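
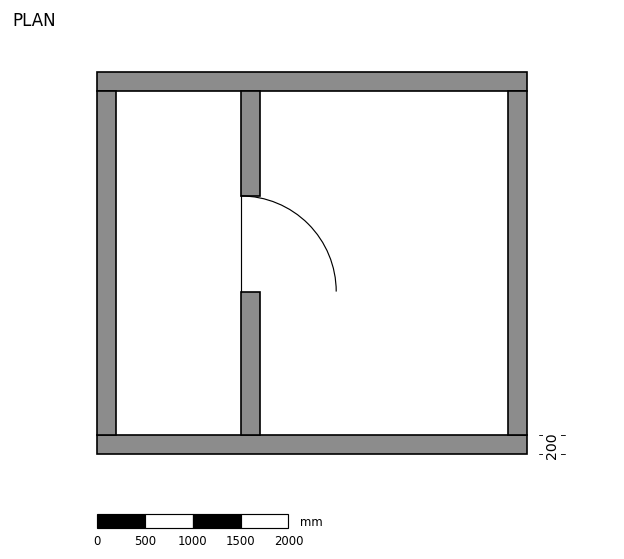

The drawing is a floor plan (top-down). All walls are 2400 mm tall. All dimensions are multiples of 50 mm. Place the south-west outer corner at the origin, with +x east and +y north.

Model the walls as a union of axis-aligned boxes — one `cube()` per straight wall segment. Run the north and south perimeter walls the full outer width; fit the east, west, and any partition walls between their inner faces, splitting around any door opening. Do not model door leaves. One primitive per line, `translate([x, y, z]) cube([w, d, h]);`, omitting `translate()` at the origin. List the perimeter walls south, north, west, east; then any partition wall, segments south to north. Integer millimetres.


cube([4500, 200, 2400]);
translate([0, 3800, 0]) cube([4500, 200, 2400]);
translate([0, 200, 0]) cube([200, 3600, 2400]);
translate([4300, 200, 0]) cube([200, 3600, 2400]);
translate([1500, 200, 0]) cube([200, 1500, 2400]);
translate([1500, 2700, 0]) cube([200, 1100, 2400]);


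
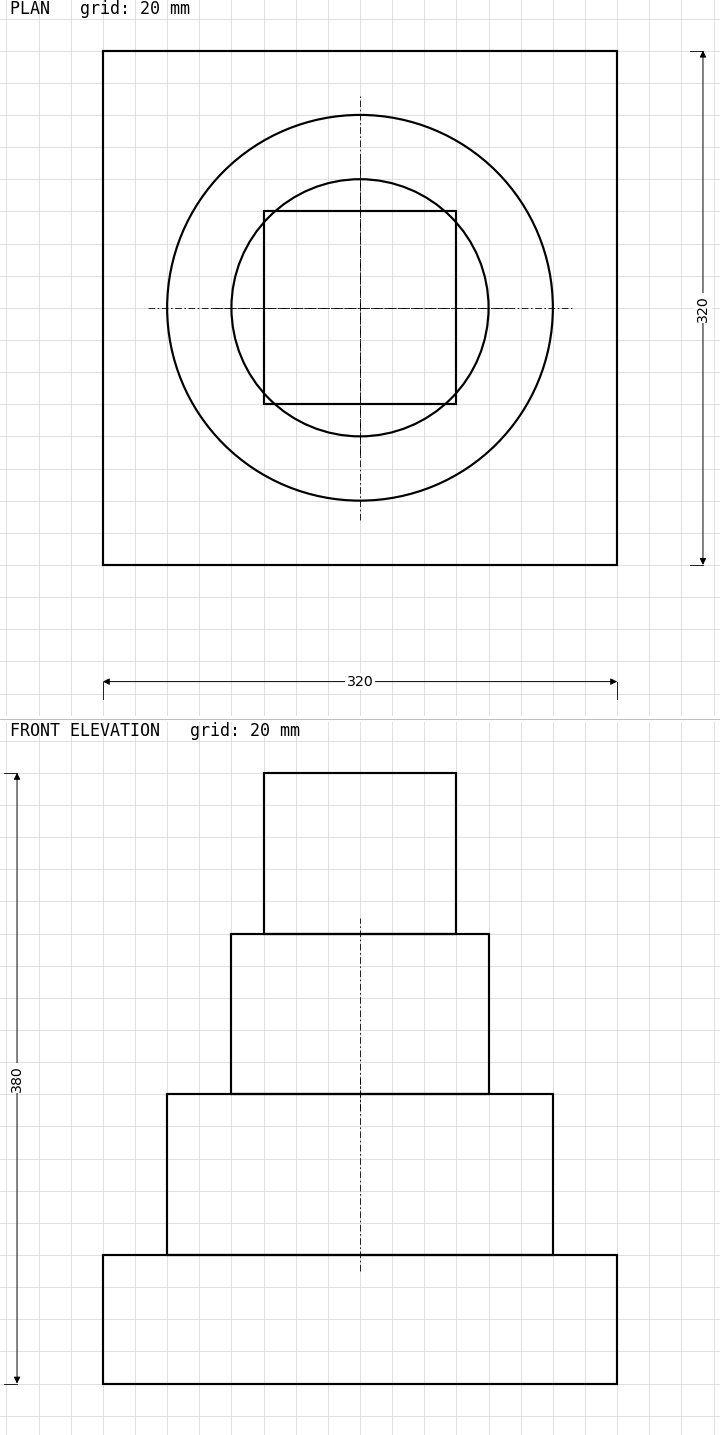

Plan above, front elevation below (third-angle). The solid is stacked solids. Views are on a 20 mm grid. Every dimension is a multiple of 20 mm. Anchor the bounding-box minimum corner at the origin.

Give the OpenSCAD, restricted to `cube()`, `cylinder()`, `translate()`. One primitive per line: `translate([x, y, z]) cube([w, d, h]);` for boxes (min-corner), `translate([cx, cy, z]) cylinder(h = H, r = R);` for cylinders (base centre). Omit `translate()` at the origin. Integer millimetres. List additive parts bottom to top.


cube([320, 320, 80]);
translate([160, 160, 80]) cylinder(h = 100, r = 120);
translate([160, 160, 180]) cylinder(h = 100, r = 80);
translate([100, 100, 280]) cube([120, 120, 100]);


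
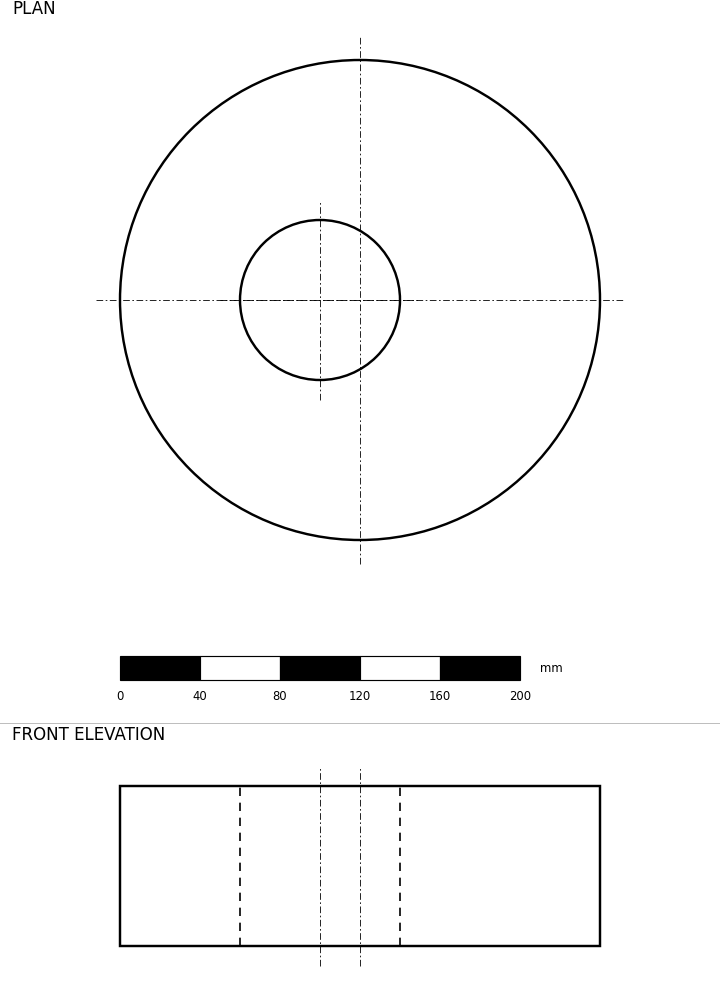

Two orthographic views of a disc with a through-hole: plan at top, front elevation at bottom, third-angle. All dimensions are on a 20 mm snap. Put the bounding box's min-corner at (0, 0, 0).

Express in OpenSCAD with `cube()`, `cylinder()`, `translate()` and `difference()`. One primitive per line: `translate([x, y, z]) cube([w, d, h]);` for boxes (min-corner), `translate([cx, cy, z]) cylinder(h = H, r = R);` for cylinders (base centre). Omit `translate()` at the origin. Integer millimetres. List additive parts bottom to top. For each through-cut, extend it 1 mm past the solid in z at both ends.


difference() {
  translate([120, 120, 0]) cylinder(h = 80, r = 120);
  translate([100, 120, -1]) cylinder(h = 82, r = 40);
}


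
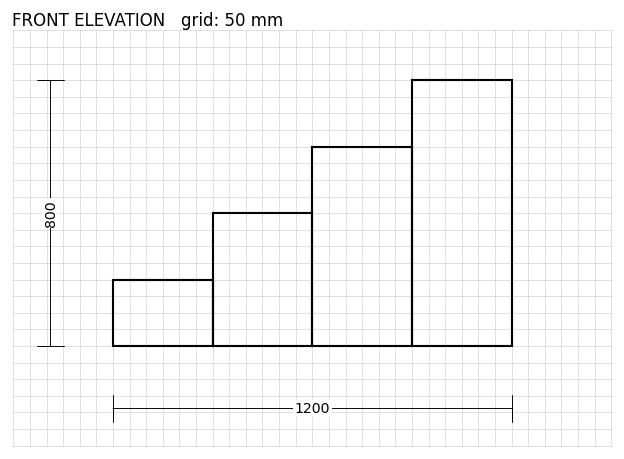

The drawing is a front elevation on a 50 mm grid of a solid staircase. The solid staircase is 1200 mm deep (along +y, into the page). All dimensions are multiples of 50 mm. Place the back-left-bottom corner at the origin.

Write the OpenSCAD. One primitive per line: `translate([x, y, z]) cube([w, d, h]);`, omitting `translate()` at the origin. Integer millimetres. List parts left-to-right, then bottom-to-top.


cube([300, 1200, 200]);
translate([300, 0, 0]) cube([300, 1200, 400]);
translate([600, 0, 0]) cube([300, 1200, 600]);
translate([900, 0, 0]) cube([300, 1200, 800]);


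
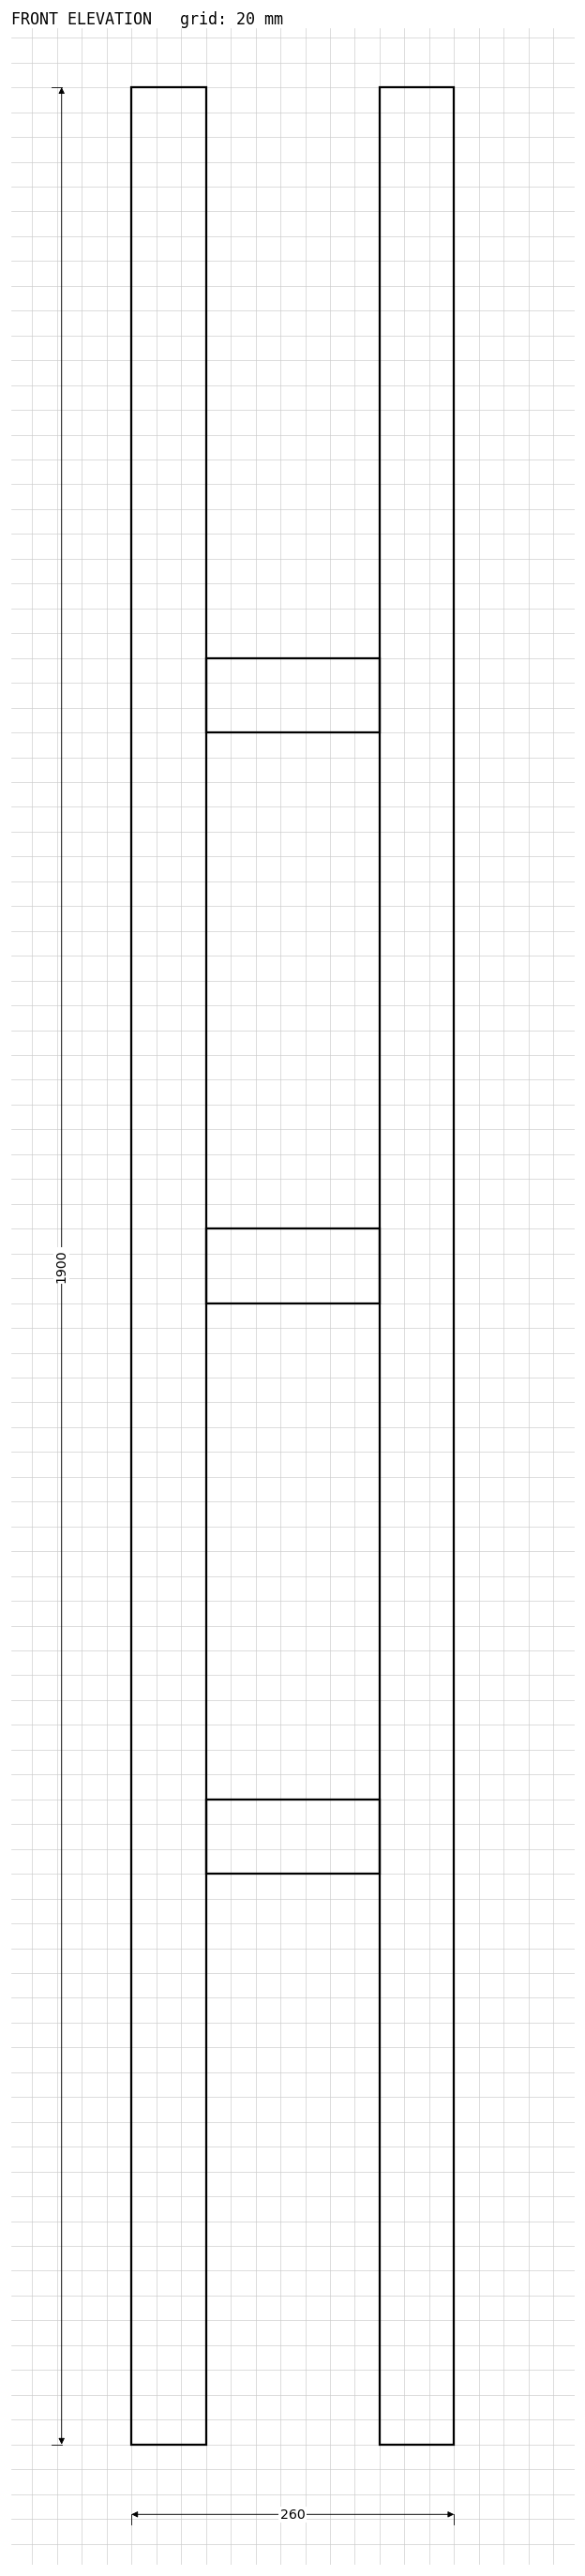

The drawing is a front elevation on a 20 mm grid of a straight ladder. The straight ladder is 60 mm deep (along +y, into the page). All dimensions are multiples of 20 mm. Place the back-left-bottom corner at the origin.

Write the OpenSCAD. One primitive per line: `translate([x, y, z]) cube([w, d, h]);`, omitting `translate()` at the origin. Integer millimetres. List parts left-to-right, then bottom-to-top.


cube([60, 60, 1900]);
translate([60, 0, 460]) cube([140, 60, 60]);
translate([60, 0, 920]) cube([140, 60, 60]);
translate([60, 0, 1380]) cube([140, 60, 60]);
translate([200, 0, 0]) cube([60, 60, 1900]);


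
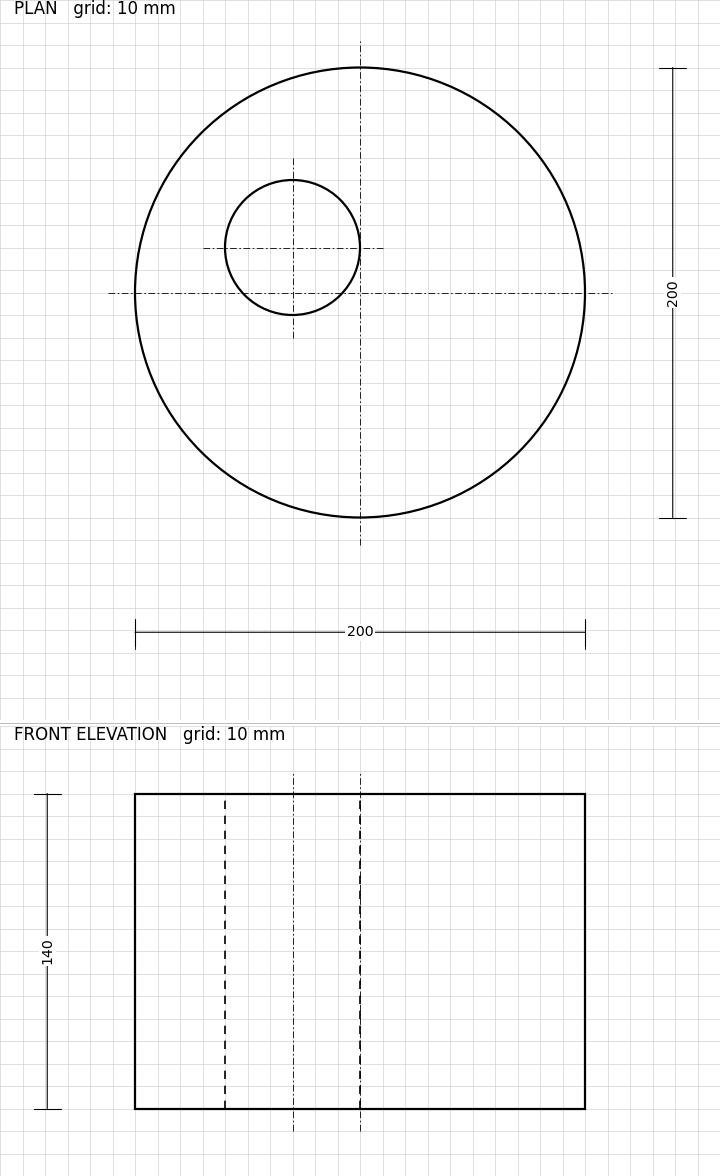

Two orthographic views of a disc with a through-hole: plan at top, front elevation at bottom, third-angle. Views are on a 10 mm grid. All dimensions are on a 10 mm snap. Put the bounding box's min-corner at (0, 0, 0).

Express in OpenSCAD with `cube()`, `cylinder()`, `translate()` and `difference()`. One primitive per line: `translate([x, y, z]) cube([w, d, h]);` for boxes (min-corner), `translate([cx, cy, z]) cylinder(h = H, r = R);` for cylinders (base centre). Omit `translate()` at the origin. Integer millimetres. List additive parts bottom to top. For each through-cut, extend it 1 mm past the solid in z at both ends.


difference() {
  translate([100, 100, 0]) cylinder(h = 140, r = 100);
  translate([70, 120, -1]) cylinder(h = 142, r = 30);
}


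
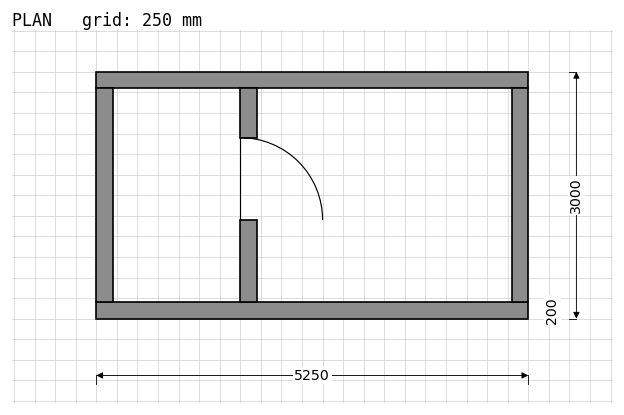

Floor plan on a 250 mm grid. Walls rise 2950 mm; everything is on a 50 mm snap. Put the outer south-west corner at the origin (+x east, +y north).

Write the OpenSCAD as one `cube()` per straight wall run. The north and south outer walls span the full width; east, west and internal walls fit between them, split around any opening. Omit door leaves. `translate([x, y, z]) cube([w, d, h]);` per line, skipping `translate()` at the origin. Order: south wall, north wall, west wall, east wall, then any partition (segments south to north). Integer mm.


cube([5250, 200, 2950]);
translate([0, 2800, 0]) cube([5250, 200, 2950]);
translate([0, 200, 0]) cube([200, 2600, 2950]);
translate([5050, 200, 0]) cube([200, 2600, 2950]);
translate([1750, 200, 0]) cube([200, 1000, 2950]);
translate([1750, 2200, 0]) cube([200, 600, 2950]);


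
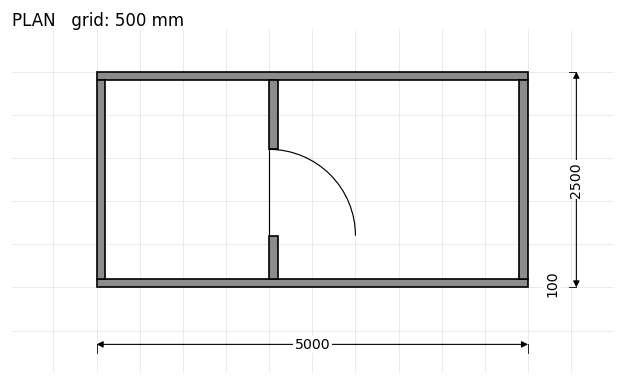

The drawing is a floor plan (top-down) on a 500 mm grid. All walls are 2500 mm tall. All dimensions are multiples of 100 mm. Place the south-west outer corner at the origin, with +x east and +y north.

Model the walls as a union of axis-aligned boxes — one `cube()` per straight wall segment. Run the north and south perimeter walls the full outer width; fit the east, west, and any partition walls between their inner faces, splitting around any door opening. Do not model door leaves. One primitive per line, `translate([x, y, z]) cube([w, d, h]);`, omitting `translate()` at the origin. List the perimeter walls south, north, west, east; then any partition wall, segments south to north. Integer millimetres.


cube([5000, 100, 2500]);
translate([0, 2400, 0]) cube([5000, 100, 2500]);
translate([0, 100, 0]) cube([100, 2300, 2500]);
translate([4900, 100, 0]) cube([100, 2300, 2500]);
translate([2000, 100, 0]) cube([100, 500, 2500]);
translate([2000, 1600, 0]) cube([100, 800, 2500]);


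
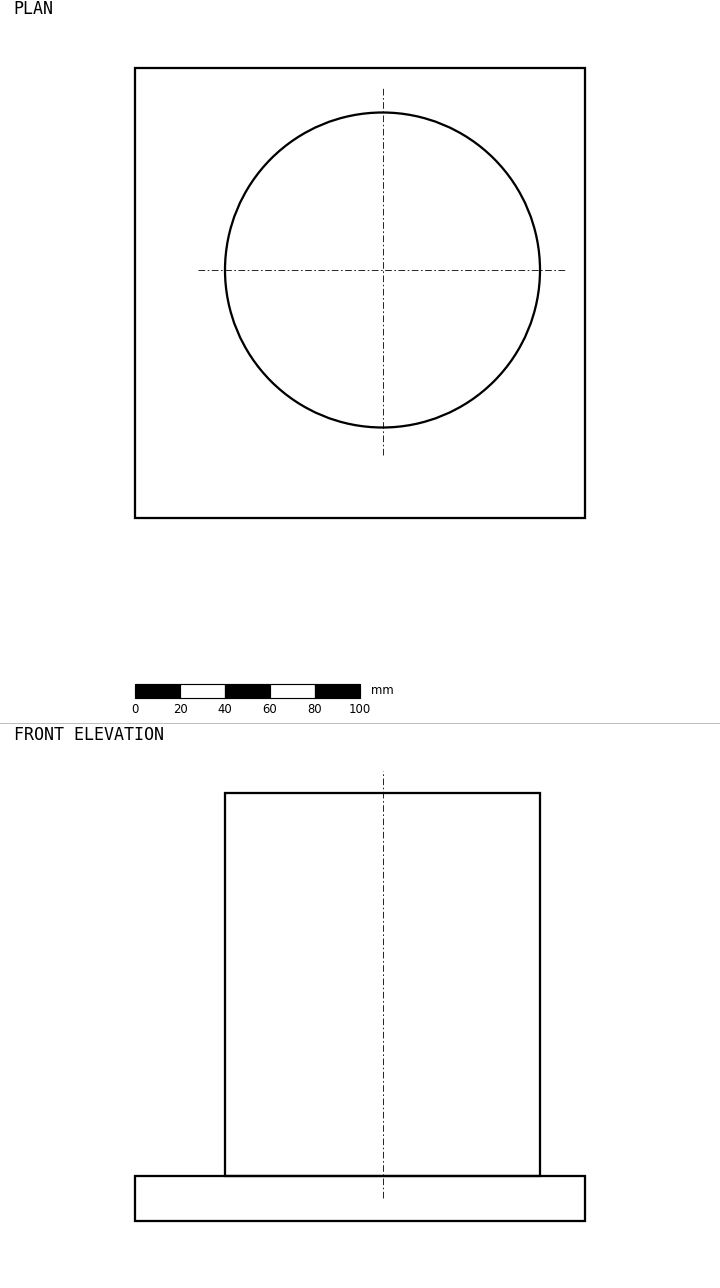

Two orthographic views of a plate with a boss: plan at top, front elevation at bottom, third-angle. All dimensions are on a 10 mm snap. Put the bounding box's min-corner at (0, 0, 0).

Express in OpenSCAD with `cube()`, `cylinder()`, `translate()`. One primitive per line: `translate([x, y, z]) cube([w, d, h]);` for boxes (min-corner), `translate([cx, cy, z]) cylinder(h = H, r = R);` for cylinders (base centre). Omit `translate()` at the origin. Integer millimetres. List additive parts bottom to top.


cube([200, 200, 20]);
translate([110, 110, 20]) cylinder(h = 170, r = 70);


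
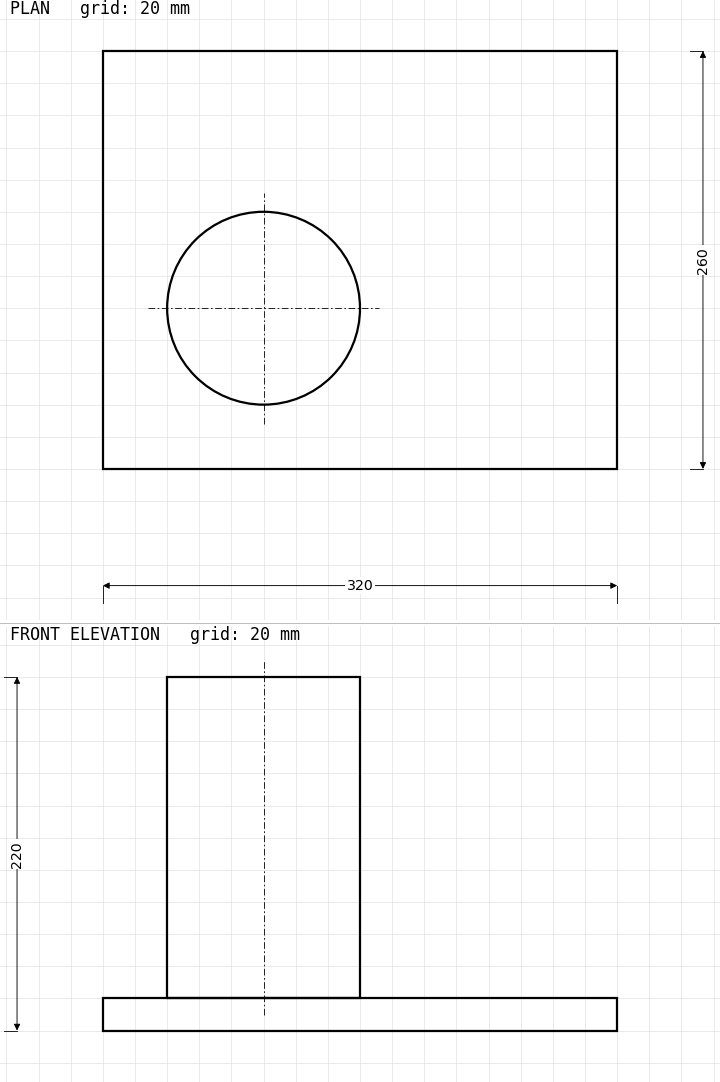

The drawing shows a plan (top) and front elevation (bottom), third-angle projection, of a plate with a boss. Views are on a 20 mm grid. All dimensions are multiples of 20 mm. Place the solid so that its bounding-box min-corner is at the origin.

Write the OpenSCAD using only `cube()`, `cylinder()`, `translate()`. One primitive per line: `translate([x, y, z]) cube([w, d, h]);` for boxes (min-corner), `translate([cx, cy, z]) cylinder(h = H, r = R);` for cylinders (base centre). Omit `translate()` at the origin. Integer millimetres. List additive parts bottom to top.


cube([320, 260, 20]);
translate([100, 100, 20]) cylinder(h = 200, r = 60);


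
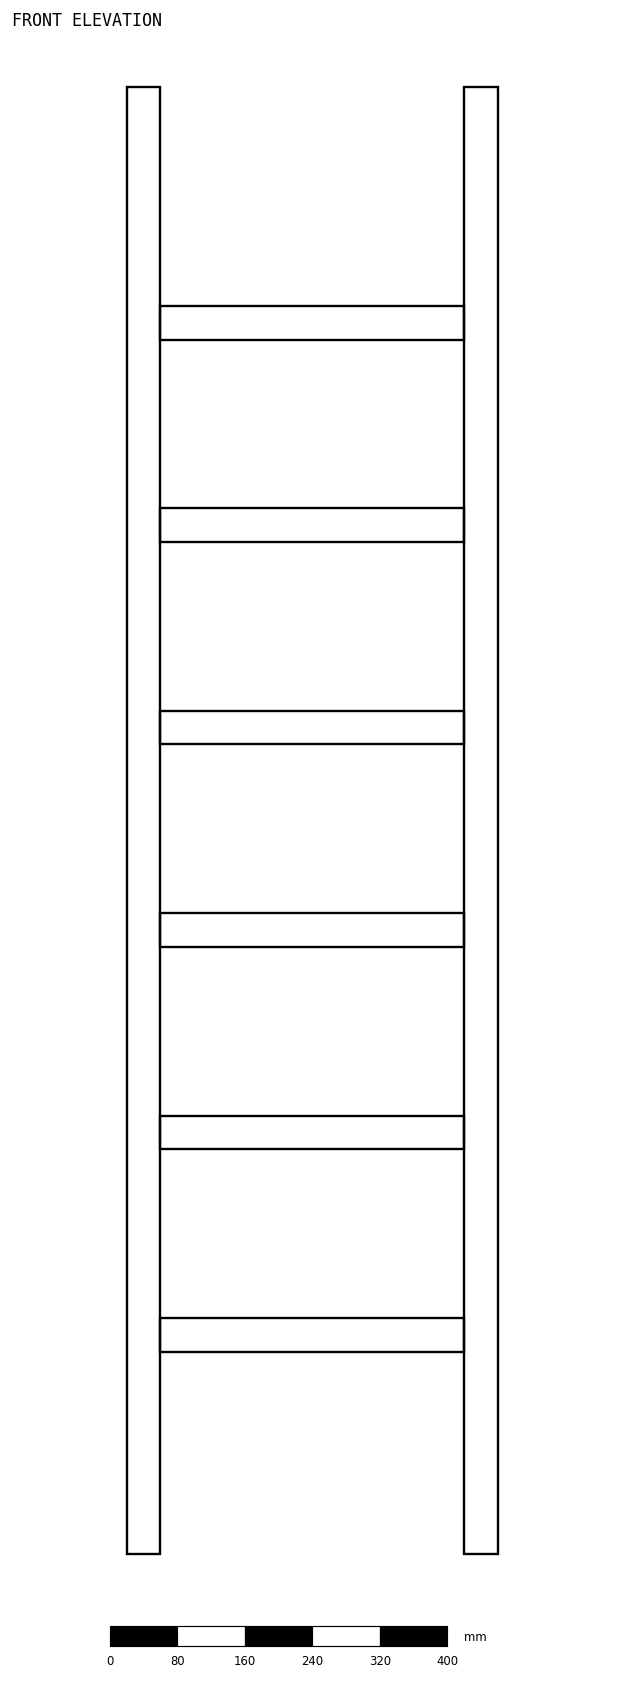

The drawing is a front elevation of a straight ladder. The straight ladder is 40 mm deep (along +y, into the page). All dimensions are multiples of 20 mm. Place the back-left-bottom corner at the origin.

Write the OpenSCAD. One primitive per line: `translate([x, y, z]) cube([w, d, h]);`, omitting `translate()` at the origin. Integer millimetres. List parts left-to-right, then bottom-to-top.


cube([40, 40, 1740]);
translate([40, 0, 240]) cube([360, 40, 40]);
translate([40, 0, 480]) cube([360, 40, 40]);
translate([40, 0, 720]) cube([360, 40, 40]);
translate([40, 0, 960]) cube([360, 40, 40]);
translate([40, 0, 1200]) cube([360, 40, 40]);
translate([40, 0, 1440]) cube([360, 40, 40]);
translate([400, 0, 0]) cube([40, 40, 1740]);


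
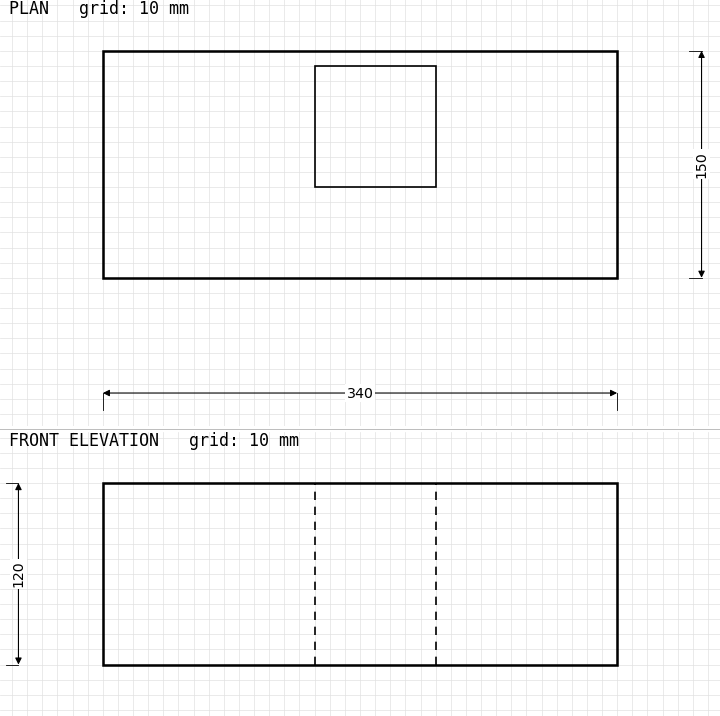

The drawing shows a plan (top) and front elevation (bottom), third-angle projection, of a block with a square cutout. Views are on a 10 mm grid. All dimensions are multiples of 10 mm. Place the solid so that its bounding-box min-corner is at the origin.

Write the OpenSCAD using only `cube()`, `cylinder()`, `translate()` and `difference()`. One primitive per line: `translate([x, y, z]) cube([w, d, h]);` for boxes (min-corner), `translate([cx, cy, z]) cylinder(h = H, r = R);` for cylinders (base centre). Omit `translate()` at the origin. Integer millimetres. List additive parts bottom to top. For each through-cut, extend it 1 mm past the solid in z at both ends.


difference() {
  cube([340, 150, 120]);
  translate([140, 60, -1]) cube([80, 80, 122]);
}


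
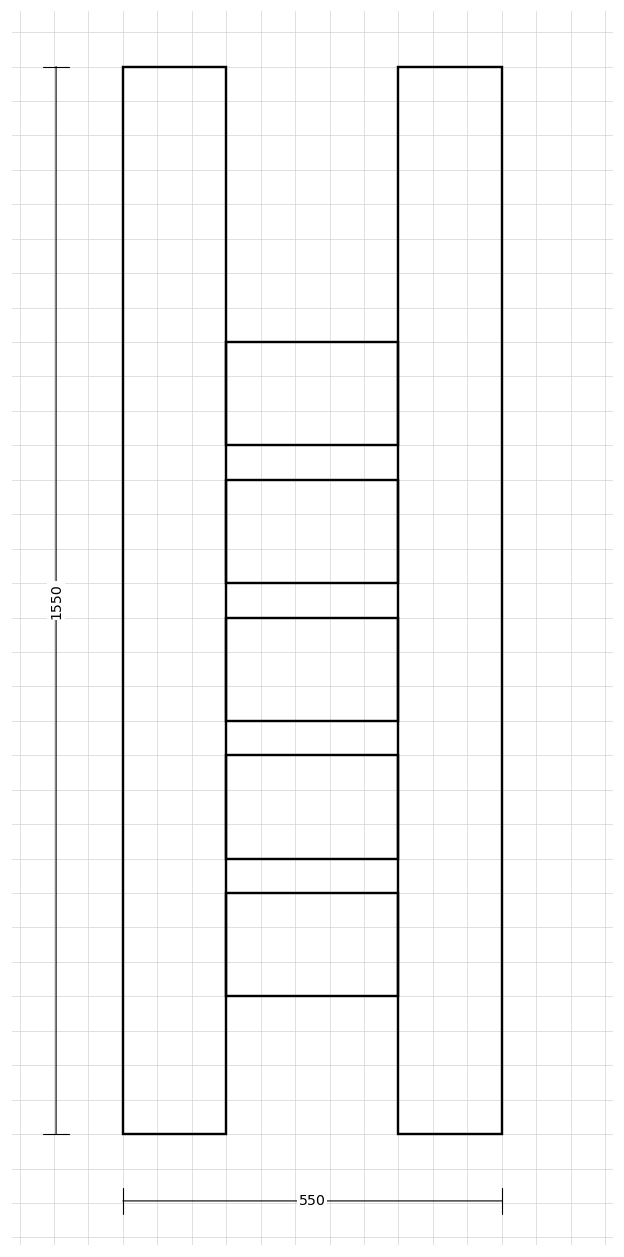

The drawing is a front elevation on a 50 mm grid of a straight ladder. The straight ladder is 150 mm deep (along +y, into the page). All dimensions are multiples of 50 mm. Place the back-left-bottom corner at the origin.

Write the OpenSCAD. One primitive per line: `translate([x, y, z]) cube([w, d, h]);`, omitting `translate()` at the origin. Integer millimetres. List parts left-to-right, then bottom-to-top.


cube([150, 150, 1550]);
translate([150, 0, 200]) cube([250, 150, 150]);
translate([150, 0, 400]) cube([250, 150, 150]);
translate([150, 0, 600]) cube([250, 150, 150]);
translate([150, 0, 800]) cube([250, 150, 150]);
translate([150, 0, 1000]) cube([250, 150, 150]);
translate([400, 0, 0]) cube([150, 150, 1550]);


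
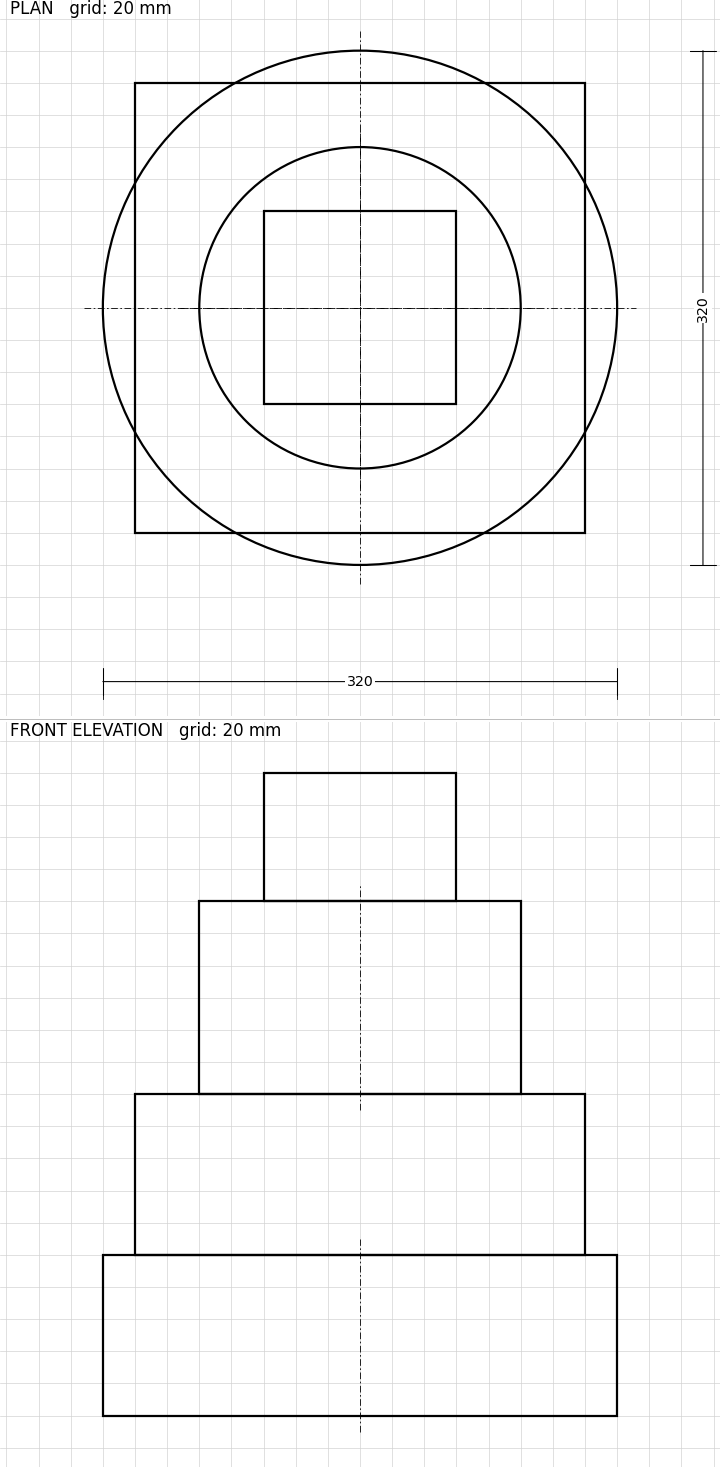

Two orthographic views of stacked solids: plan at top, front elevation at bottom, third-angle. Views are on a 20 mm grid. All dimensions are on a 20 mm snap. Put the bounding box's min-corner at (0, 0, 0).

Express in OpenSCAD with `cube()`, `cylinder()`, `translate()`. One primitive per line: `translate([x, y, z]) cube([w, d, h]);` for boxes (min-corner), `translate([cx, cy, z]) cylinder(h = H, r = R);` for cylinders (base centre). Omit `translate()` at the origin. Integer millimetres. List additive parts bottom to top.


translate([160, 160, 0]) cylinder(h = 100, r = 160);
translate([20, 20, 100]) cube([280, 280, 100]);
translate([160, 160, 200]) cylinder(h = 120, r = 100);
translate([100, 100, 320]) cube([120, 120, 80]);


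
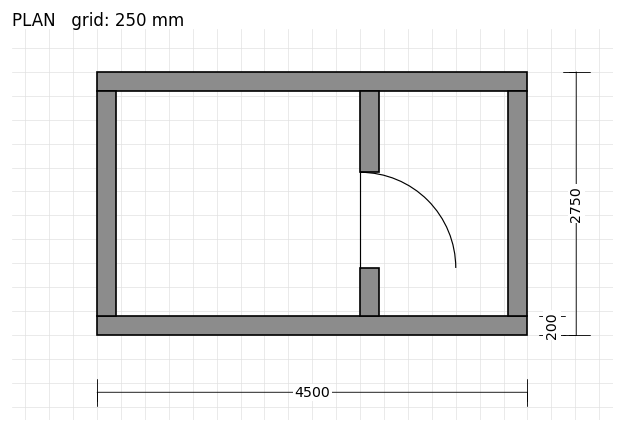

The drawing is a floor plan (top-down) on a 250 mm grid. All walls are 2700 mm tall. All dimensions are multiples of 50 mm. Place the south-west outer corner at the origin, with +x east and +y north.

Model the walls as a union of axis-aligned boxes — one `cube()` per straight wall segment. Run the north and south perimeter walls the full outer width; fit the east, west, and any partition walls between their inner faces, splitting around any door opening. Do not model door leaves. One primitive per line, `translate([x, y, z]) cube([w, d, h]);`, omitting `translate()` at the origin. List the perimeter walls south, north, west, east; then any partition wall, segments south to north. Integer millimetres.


cube([4500, 200, 2700]);
translate([0, 2550, 0]) cube([4500, 200, 2700]);
translate([0, 200, 0]) cube([200, 2350, 2700]);
translate([4300, 200, 0]) cube([200, 2350, 2700]);
translate([2750, 200, 0]) cube([200, 500, 2700]);
translate([2750, 1700, 0]) cube([200, 850, 2700]);


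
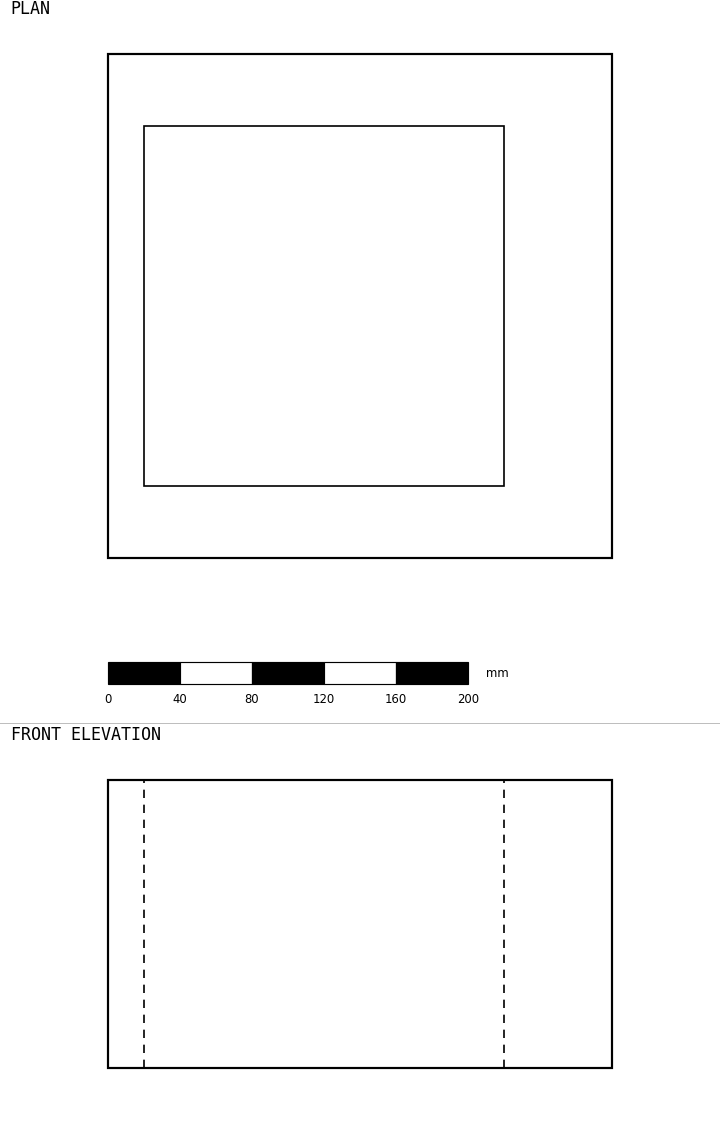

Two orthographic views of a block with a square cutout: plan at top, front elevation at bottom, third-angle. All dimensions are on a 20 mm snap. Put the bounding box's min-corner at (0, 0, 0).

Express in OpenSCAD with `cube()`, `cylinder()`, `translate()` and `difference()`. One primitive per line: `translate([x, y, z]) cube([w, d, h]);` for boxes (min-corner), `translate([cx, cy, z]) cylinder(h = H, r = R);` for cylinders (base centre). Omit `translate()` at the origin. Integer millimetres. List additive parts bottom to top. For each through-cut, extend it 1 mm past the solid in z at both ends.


difference() {
  cube([280, 280, 160]);
  translate([20, 40, -1]) cube([200, 200, 162]);
}


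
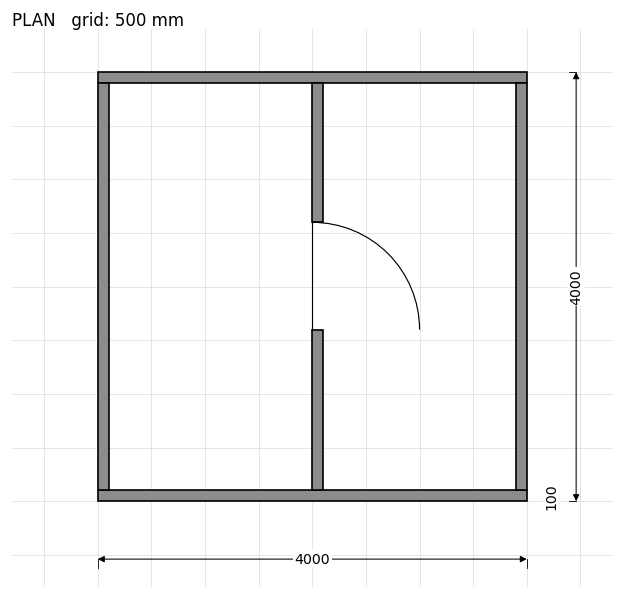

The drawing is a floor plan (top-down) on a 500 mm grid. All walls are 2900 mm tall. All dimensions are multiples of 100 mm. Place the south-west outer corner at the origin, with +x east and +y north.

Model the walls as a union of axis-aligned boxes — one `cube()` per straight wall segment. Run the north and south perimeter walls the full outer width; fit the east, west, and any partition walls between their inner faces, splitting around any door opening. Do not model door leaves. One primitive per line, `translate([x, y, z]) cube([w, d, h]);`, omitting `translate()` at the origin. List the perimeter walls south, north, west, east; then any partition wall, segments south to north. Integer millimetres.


cube([4000, 100, 2900]);
translate([0, 3900, 0]) cube([4000, 100, 2900]);
translate([0, 100, 0]) cube([100, 3800, 2900]);
translate([3900, 100, 0]) cube([100, 3800, 2900]);
translate([2000, 100, 0]) cube([100, 1500, 2900]);
translate([2000, 2600, 0]) cube([100, 1300, 2900]);


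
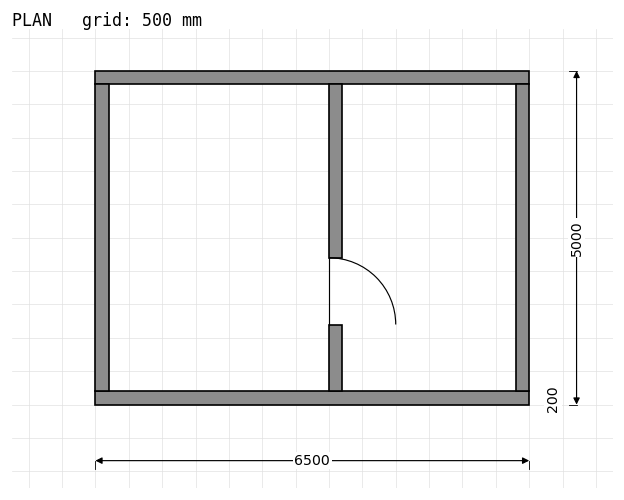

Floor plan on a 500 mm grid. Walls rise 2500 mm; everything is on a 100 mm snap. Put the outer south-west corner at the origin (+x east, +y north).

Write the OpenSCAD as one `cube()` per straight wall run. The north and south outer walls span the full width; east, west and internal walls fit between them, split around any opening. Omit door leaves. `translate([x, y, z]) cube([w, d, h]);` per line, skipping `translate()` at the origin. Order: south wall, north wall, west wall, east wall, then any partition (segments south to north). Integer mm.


cube([6500, 200, 2500]);
translate([0, 4800, 0]) cube([6500, 200, 2500]);
translate([0, 200, 0]) cube([200, 4600, 2500]);
translate([6300, 200, 0]) cube([200, 4600, 2500]);
translate([3500, 200, 0]) cube([200, 1000, 2500]);
translate([3500, 2200, 0]) cube([200, 2600, 2500]);


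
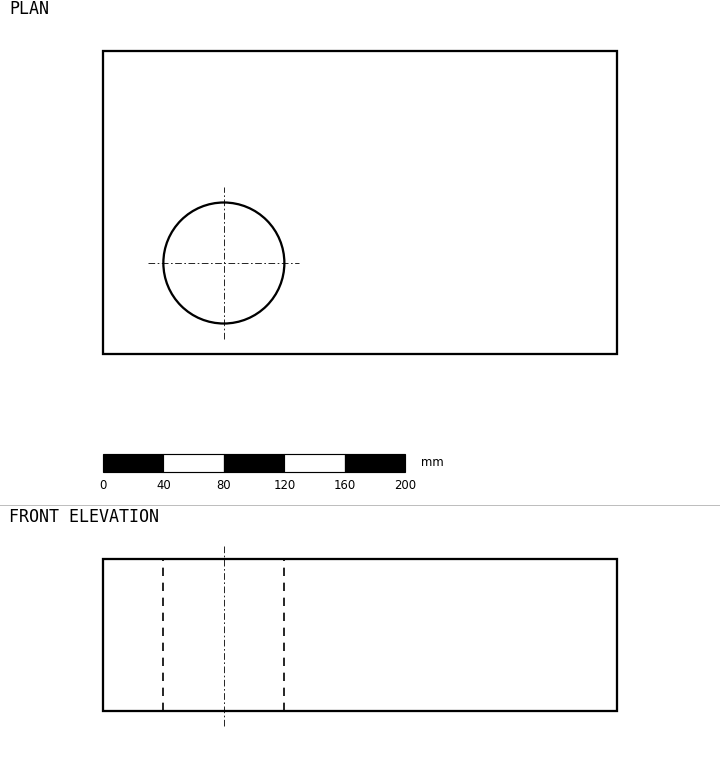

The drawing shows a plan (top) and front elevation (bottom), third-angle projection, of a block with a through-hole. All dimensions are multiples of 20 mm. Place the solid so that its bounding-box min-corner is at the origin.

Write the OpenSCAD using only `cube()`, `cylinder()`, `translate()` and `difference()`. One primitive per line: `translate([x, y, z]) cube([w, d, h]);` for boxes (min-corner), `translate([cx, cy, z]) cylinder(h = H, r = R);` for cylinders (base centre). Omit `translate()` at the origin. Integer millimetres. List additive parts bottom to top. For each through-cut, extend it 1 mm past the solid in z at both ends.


difference() {
  cube([340, 200, 100]);
  translate([80, 60, -1]) cylinder(h = 102, r = 40);
}


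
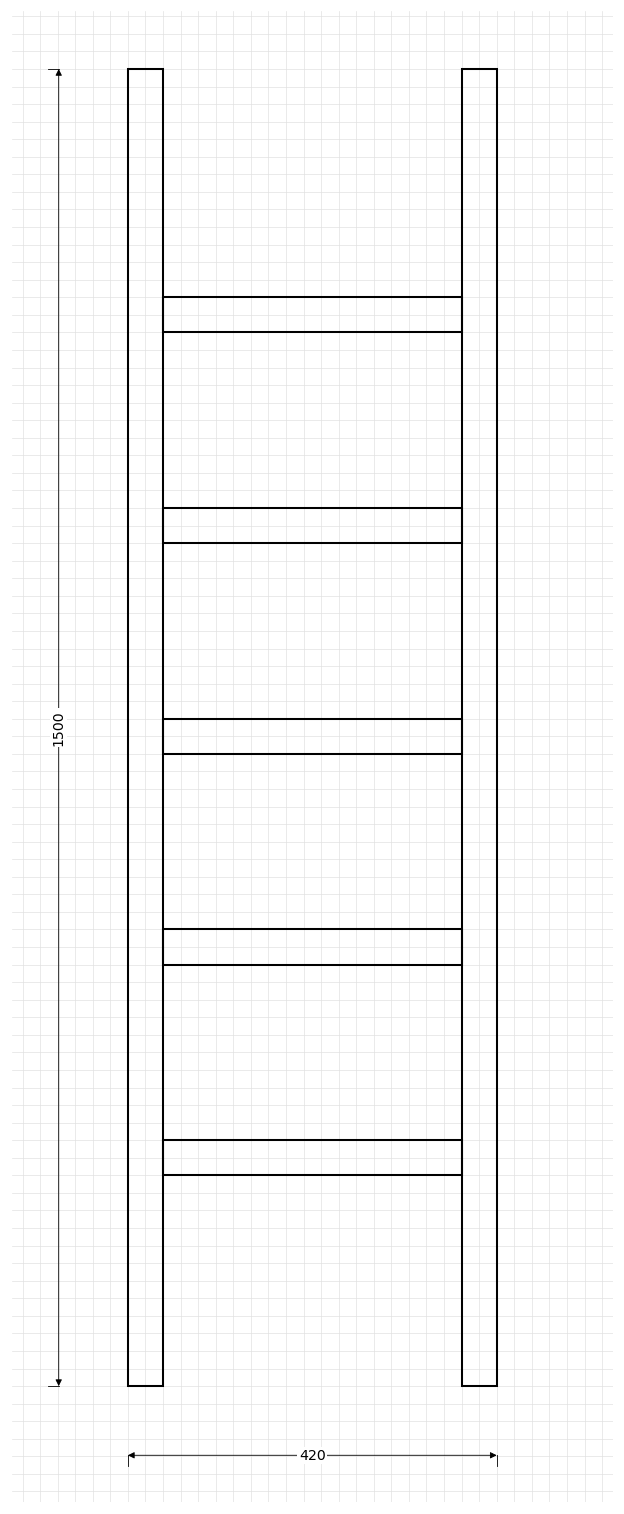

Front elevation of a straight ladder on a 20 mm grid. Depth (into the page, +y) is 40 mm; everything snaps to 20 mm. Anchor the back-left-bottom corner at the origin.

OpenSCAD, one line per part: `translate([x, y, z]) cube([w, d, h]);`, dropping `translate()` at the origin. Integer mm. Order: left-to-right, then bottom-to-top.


cube([40, 40, 1500]);
translate([40, 0, 240]) cube([340, 40, 40]);
translate([40, 0, 480]) cube([340, 40, 40]);
translate([40, 0, 720]) cube([340, 40, 40]);
translate([40, 0, 960]) cube([340, 40, 40]);
translate([40, 0, 1200]) cube([340, 40, 40]);
translate([380, 0, 0]) cube([40, 40, 1500]);


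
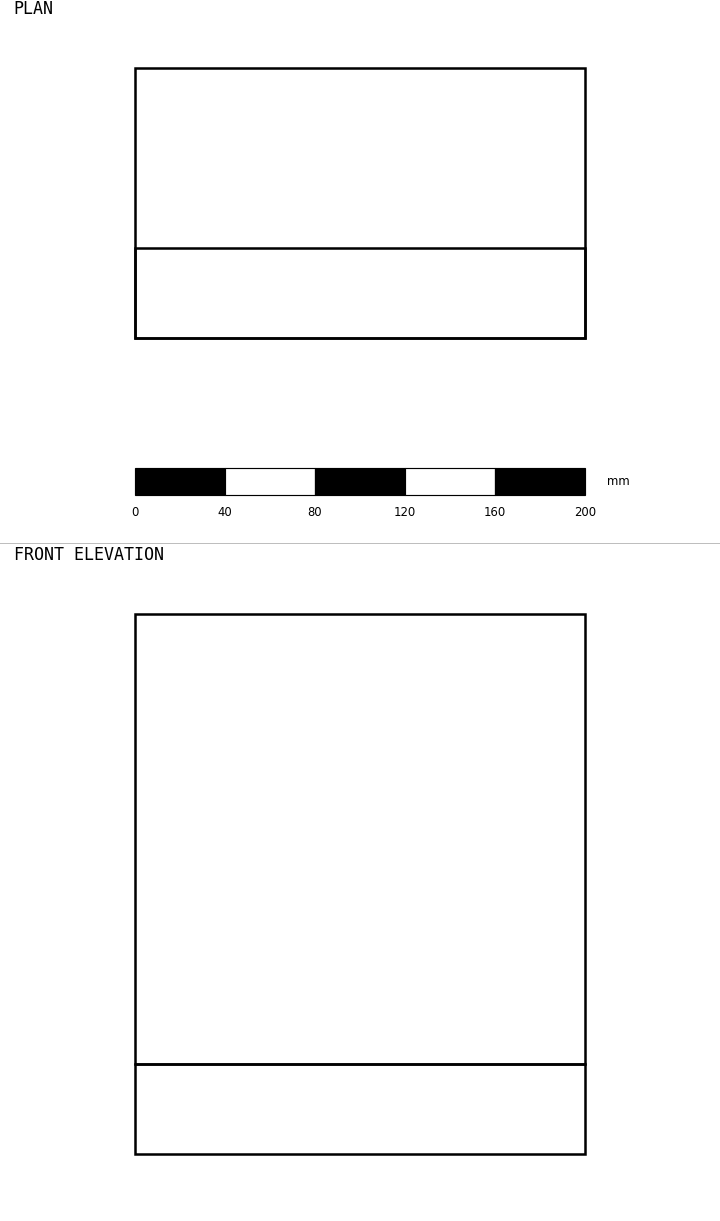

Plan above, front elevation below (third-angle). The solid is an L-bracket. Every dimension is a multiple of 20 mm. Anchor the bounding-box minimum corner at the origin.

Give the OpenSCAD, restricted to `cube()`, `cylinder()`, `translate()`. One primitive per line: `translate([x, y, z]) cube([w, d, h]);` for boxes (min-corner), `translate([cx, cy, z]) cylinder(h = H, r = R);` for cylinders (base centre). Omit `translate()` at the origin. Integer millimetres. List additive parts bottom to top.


cube([200, 120, 40]);
translate([0, 0, 40]) cube([200, 40, 200]);


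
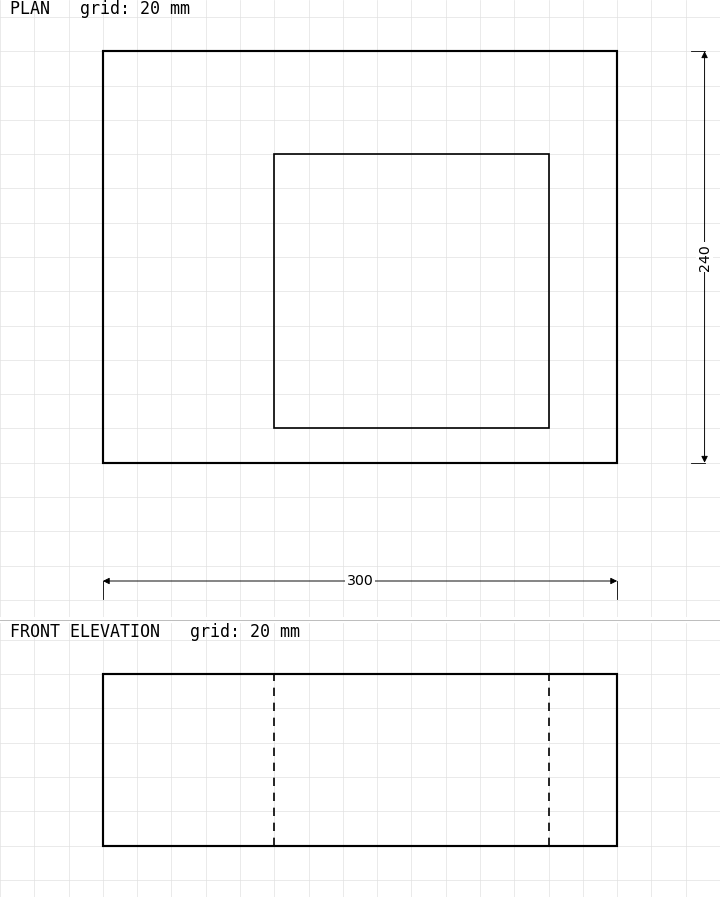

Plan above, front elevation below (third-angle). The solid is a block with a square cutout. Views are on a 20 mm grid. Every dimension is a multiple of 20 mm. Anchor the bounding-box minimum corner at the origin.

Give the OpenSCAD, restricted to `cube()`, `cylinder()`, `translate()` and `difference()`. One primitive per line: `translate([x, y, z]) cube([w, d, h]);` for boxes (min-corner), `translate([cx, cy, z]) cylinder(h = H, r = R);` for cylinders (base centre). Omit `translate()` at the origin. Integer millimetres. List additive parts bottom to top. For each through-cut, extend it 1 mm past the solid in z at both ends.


difference() {
  cube([300, 240, 100]);
  translate([100, 20, -1]) cube([160, 160, 102]);
}


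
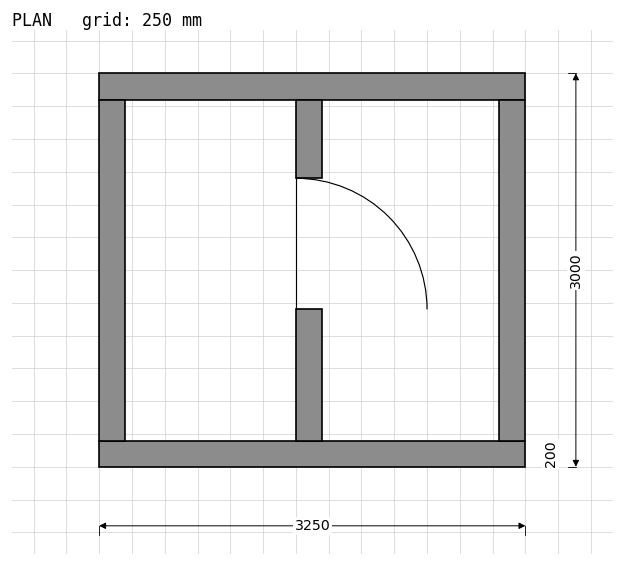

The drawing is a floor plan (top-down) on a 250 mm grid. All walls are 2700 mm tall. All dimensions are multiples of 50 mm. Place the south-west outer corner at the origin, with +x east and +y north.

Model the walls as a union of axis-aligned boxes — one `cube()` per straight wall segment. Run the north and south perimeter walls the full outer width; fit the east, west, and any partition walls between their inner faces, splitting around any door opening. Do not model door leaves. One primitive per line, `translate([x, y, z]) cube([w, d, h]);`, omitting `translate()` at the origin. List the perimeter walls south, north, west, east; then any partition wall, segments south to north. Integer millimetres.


cube([3250, 200, 2700]);
translate([0, 2800, 0]) cube([3250, 200, 2700]);
translate([0, 200, 0]) cube([200, 2600, 2700]);
translate([3050, 200, 0]) cube([200, 2600, 2700]);
translate([1500, 200, 0]) cube([200, 1000, 2700]);
translate([1500, 2200, 0]) cube([200, 600, 2700]);


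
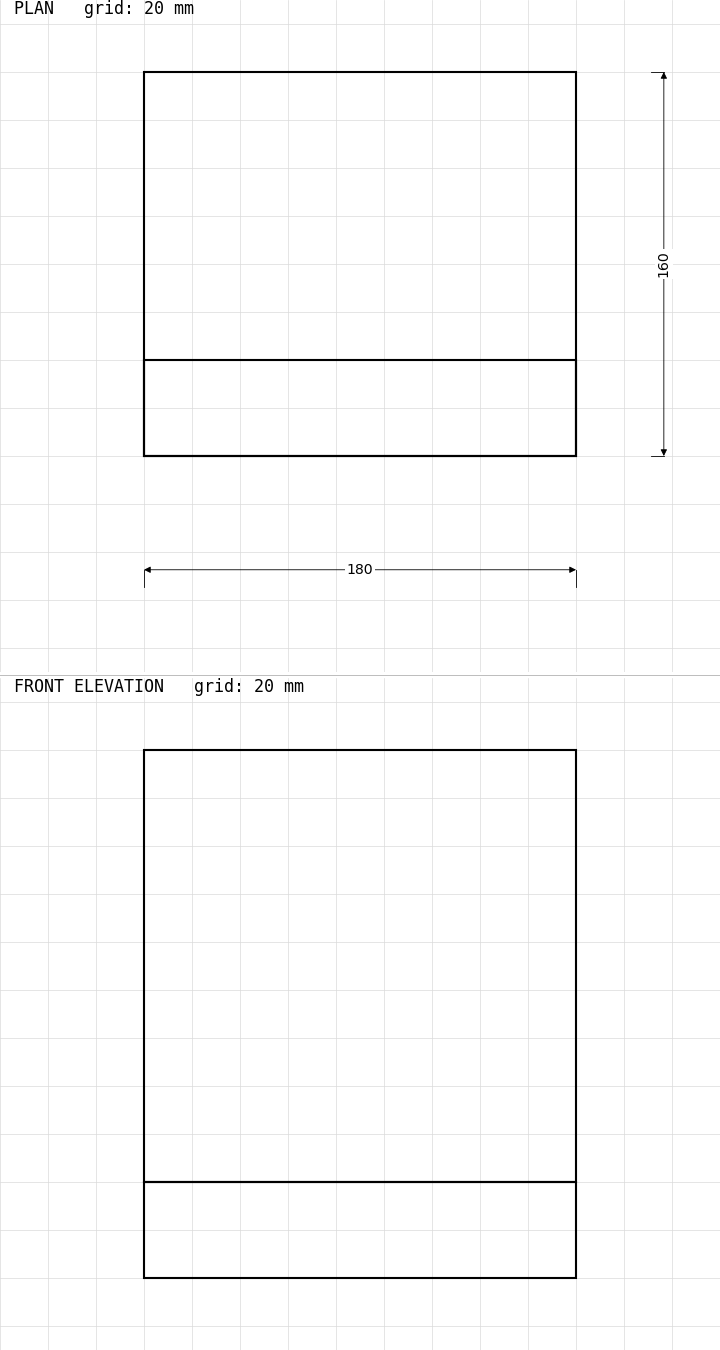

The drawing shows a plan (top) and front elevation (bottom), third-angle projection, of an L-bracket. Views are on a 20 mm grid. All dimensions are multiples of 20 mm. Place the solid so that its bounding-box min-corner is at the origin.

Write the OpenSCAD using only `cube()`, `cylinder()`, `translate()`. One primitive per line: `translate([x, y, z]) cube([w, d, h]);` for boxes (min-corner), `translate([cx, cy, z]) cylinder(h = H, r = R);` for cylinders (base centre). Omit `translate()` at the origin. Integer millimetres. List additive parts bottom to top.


cube([180, 160, 40]);
translate([0, 0, 40]) cube([180, 40, 180]);


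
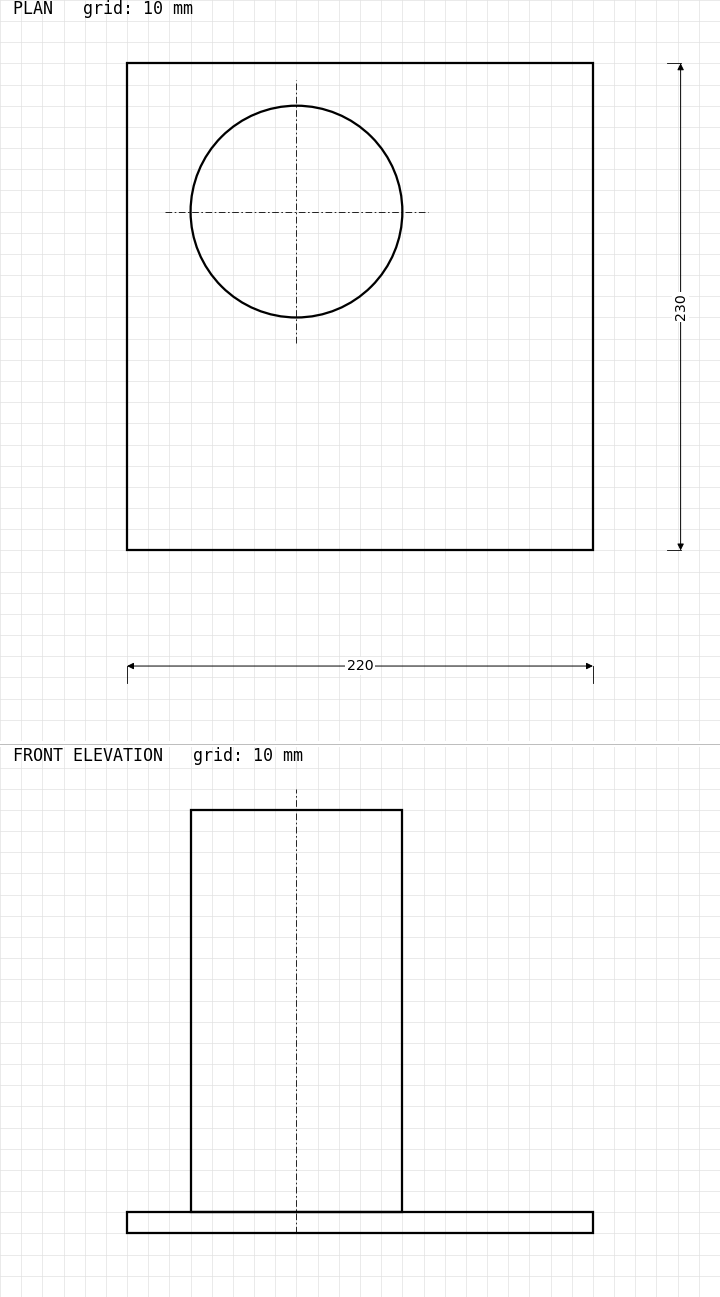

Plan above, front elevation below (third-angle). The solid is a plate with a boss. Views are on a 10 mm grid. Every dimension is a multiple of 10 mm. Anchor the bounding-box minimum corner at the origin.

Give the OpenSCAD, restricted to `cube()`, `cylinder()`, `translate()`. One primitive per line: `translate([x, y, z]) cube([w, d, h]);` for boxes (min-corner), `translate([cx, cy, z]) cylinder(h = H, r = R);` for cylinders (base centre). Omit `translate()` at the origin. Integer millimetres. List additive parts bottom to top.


cube([220, 230, 10]);
translate([80, 160, 10]) cylinder(h = 190, r = 50);


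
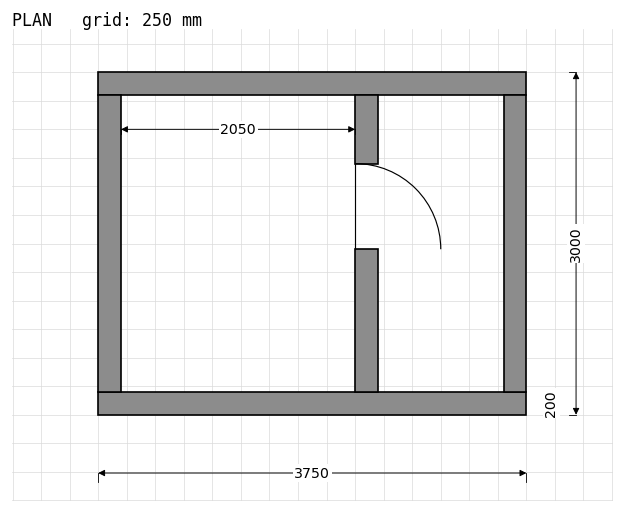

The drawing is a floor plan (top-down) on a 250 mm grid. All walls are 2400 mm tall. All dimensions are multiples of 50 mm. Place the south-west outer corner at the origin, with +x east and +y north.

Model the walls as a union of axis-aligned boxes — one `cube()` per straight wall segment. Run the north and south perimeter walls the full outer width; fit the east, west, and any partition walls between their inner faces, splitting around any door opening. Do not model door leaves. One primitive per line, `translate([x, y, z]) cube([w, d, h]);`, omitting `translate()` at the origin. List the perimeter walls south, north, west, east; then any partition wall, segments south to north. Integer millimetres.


cube([3750, 200, 2400]);
translate([0, 2800, 0]) cube([3750, 200, 2400]);
translate([0, 200, 0]) cube([200, 2600, 2400]);
translate([3550, 200, 0]) cube([200, 2600, 2400]);
translate([2250, 200, 0]) cube([200, 1250, 2400]);
translate([2250, 2200, 0]) cube([200, 600, 2400]);


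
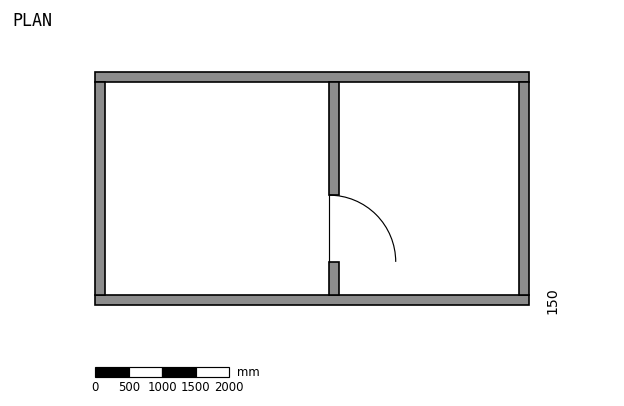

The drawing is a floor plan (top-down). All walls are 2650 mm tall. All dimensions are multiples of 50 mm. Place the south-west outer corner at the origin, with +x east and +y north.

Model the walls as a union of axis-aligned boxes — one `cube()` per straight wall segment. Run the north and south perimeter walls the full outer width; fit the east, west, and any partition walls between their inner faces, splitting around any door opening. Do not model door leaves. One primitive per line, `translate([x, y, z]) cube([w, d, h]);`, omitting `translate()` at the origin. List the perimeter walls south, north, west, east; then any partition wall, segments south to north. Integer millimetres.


cube([6500, 150, 2650]);
translate([0, 3350, 0]) cube([6500, 150, 2650]);
translate([0, 150, 0]) cube([150, 3200, 2650]);
translate([6350, 150, 0]) cube([150, 3200, 2650]);
translate([3500, 150, 0]) cube([150, 500, 2650]);
translate([3500, 1650, 0]) cube([150, 1700, 2650]);


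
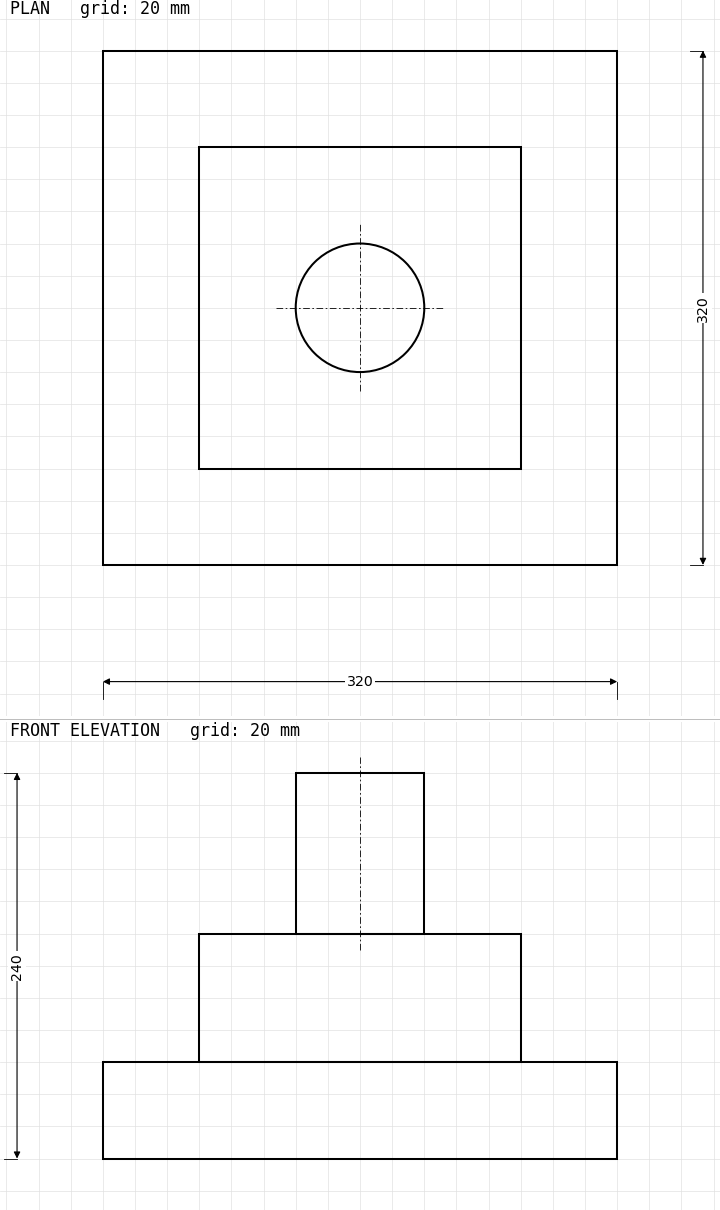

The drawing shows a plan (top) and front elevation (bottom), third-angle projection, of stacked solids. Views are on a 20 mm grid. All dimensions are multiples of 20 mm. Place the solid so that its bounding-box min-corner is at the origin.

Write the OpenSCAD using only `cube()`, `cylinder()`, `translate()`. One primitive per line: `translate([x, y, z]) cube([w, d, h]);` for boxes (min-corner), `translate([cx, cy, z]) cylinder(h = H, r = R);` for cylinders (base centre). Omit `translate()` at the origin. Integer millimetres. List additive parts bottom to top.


cube([320, 320, 60]);
translate([60, 60, 60]) cube([200, 200, 80]);
translate([160, 160, 140]) cylinder(h = 100, r = 40);


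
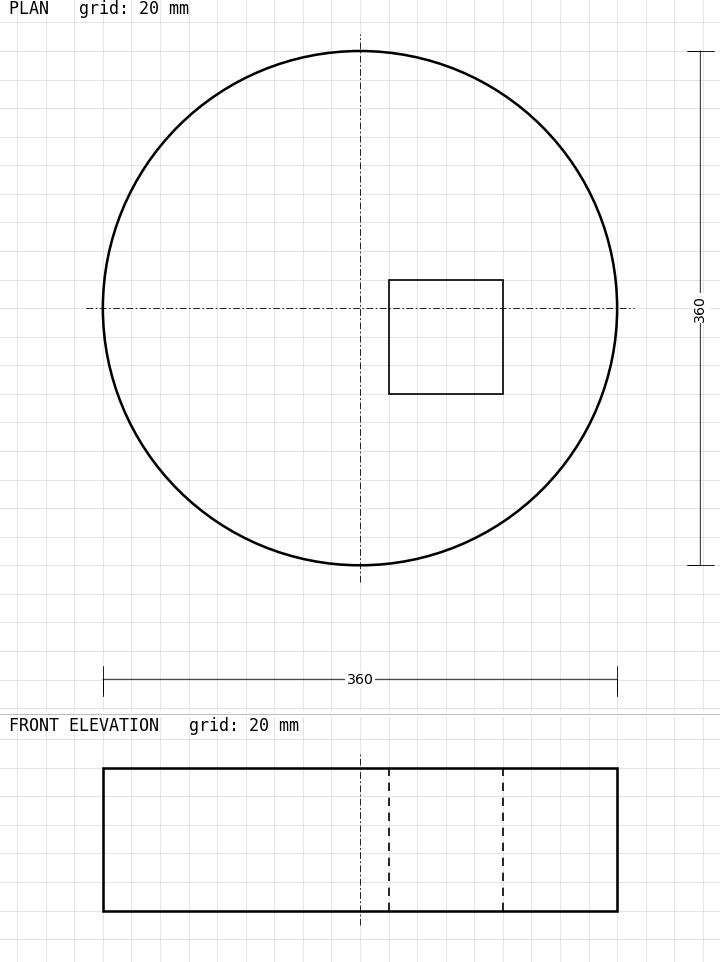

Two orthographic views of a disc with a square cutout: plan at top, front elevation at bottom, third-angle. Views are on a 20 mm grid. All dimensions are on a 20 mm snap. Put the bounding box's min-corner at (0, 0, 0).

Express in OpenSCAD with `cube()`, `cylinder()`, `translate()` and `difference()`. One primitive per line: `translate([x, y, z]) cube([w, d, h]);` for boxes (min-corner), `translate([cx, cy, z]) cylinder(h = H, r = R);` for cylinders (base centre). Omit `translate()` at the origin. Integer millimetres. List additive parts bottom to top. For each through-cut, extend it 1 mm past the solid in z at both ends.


difference() {
  translate([180, 180, 0]) cylinder(h = 100, r = 180);
  translate([200, 120, -1]) cube([80, 80, 102]);
}


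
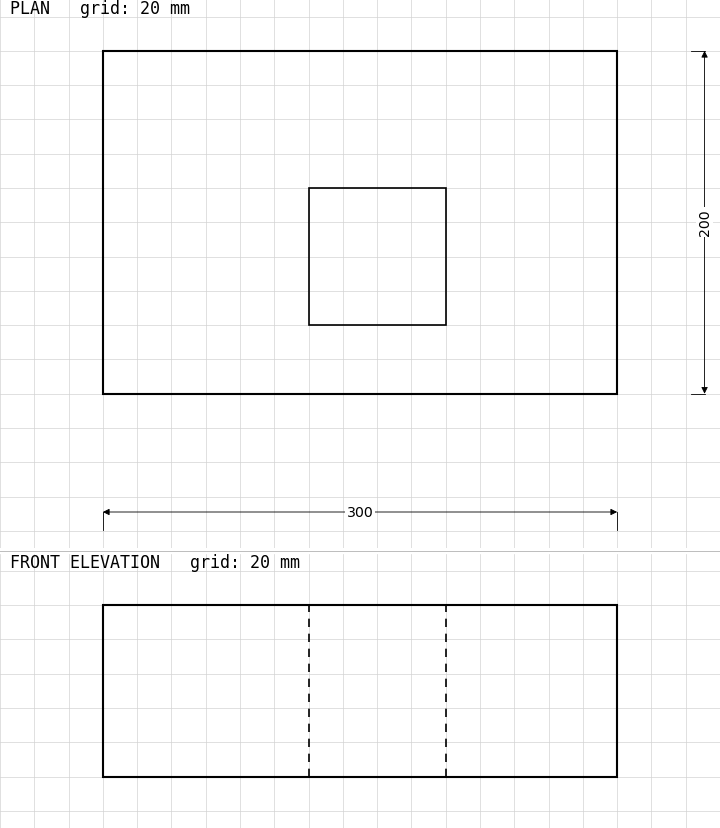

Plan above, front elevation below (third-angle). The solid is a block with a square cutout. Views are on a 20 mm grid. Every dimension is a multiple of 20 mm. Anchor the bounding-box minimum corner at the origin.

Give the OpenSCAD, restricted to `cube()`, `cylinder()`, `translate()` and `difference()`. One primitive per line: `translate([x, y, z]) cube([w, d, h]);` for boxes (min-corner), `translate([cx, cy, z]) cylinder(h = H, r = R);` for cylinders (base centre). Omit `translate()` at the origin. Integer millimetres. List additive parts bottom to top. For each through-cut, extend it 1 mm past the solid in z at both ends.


difference() {
  cube([300, 200, 100]);
  translate([120, 40, -1]) cube([80, 80, 102]);
}


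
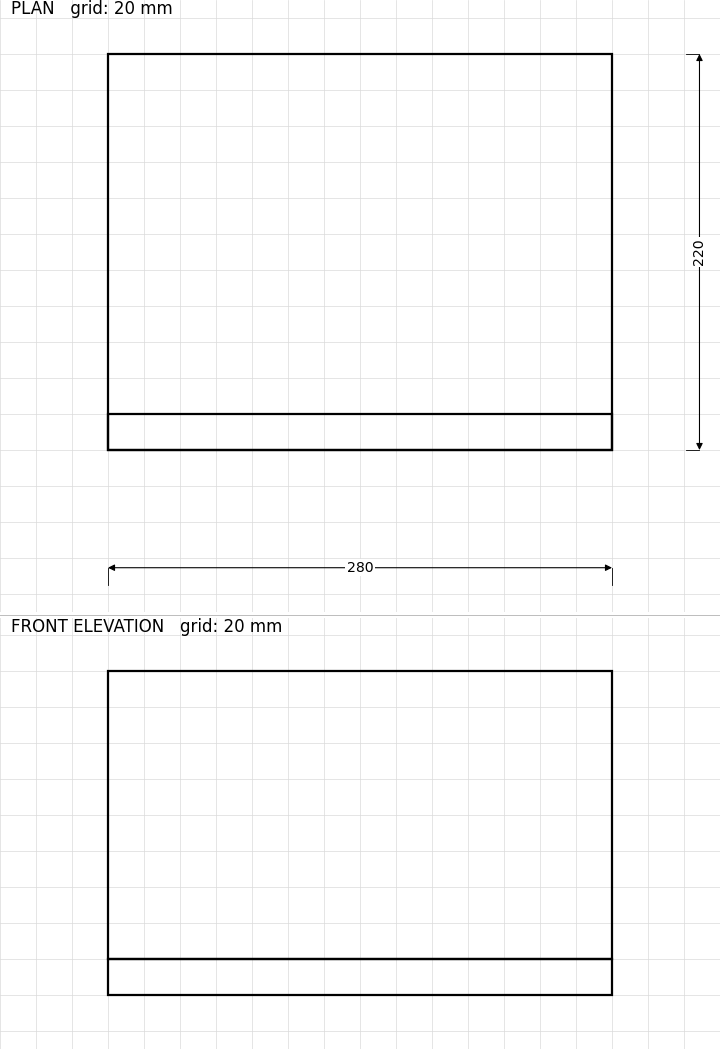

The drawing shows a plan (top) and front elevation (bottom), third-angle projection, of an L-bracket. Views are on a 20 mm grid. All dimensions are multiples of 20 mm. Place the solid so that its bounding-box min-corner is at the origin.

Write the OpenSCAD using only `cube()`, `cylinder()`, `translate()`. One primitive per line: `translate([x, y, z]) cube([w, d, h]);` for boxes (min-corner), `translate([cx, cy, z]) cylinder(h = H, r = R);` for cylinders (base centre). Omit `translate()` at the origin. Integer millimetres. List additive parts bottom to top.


cube([280, 220, 20]);
translate([0, 0, 20]) cube([280, 20, 160]);


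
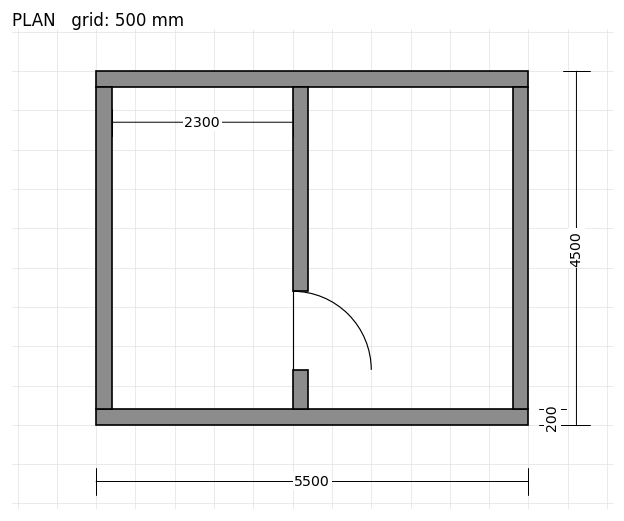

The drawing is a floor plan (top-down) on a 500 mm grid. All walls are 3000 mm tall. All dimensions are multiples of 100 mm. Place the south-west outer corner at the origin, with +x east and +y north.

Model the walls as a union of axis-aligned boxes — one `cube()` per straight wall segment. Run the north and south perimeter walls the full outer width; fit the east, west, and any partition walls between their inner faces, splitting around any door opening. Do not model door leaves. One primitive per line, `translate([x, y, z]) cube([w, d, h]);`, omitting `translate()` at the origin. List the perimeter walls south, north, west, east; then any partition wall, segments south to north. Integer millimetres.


cube([5500, 200, 3000]);
translate([0, 4300, 0]) cube([5500, 200, 3000]);
translate([0, 200, 0]) cube([200, 4100, 3000]);
translate([5300, 200, 0]) cube([200, 4100, 3000]);
translate([2500, 200, 0]) cube([200, 500, 3000]);
translate([2500, 1700, 0]) cube([200, 2600, 3000]);


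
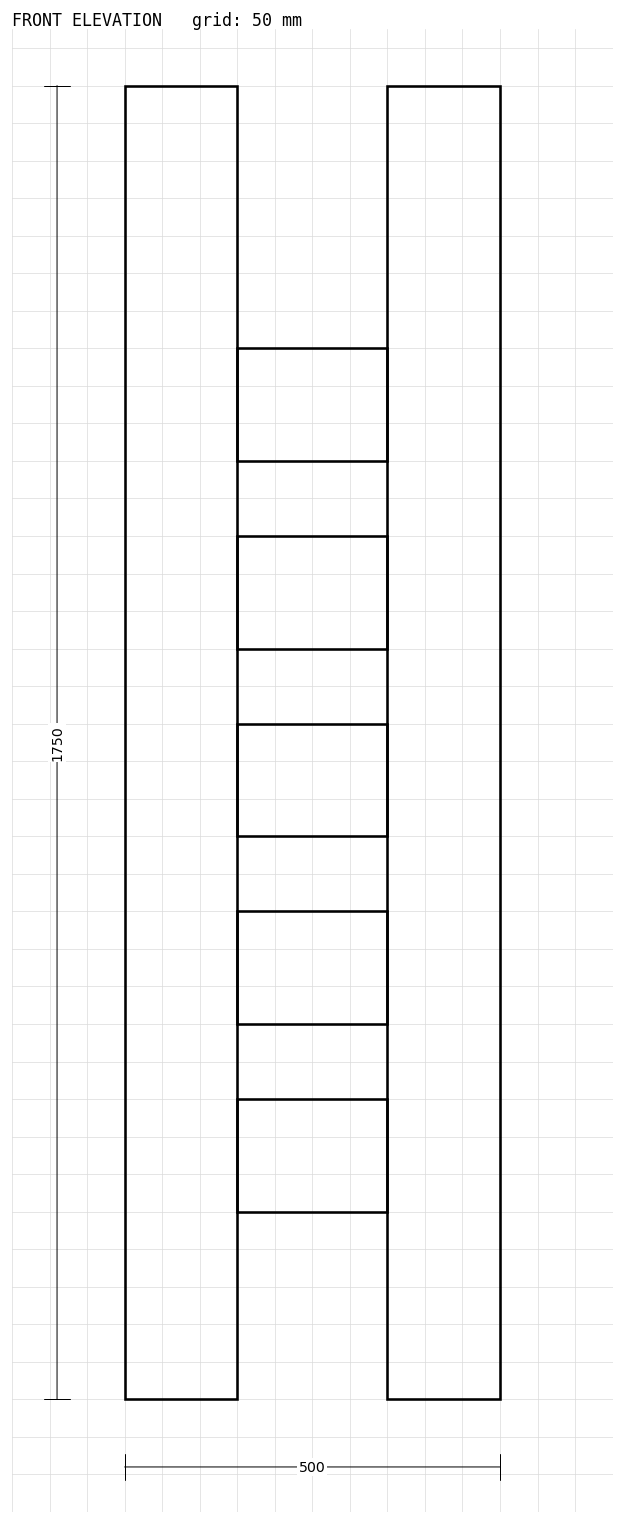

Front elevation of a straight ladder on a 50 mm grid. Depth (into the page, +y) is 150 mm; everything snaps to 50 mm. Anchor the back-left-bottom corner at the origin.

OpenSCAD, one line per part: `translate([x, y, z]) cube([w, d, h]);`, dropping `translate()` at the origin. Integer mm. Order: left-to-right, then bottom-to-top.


cube([150, 150, 1750]);
translate([150, 0, 250]) cube([200, 150, 150]);
translate([150, 0, 500]) cube([200, 150, 150]);
translate([150, 0, 750]) cube([200, 150, 150]);
translate([150, 0, 1000]) cube([200, 150, 150]);
translate([150, 0, 1250]) cube([200, 150, 150]);
translate([350, 0, 0]) cube([150, 150, 1750]);
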